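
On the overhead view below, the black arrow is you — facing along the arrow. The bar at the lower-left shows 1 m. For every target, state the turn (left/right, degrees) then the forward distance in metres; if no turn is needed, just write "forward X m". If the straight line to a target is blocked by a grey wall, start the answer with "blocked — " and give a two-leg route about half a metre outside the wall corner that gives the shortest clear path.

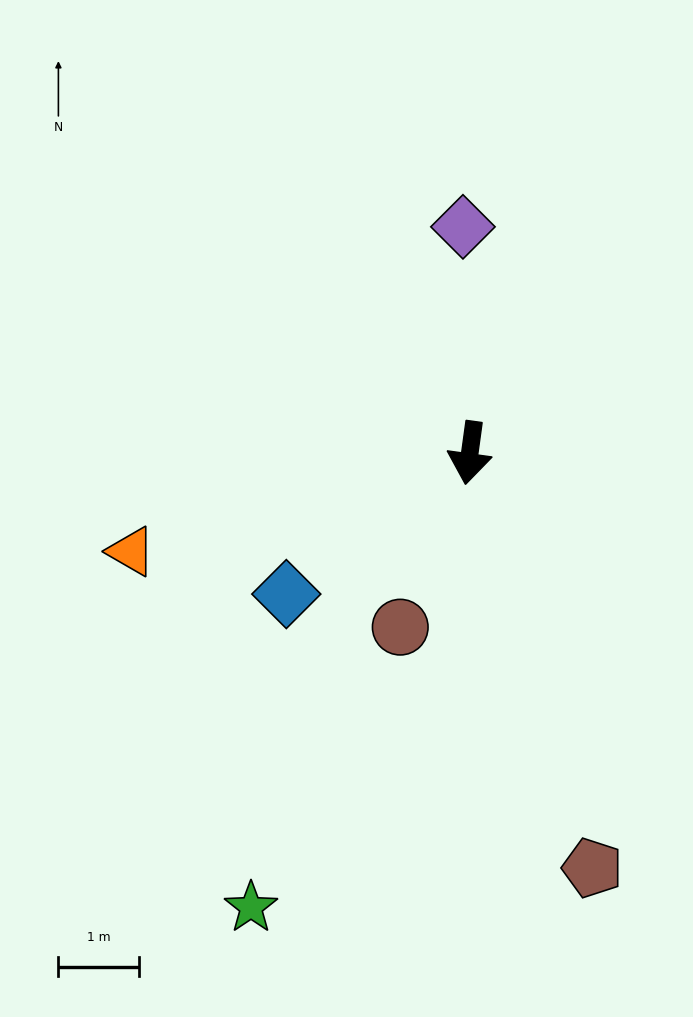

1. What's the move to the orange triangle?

turn right 66°, forward 4.4 m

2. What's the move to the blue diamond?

turn right 45°, forward 2.9 m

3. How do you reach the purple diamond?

turn right 170°, forward 2.8 m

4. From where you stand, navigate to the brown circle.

turn right 14°, forward 2.3 m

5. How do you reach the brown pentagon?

turn left 24°, forward 5.3 m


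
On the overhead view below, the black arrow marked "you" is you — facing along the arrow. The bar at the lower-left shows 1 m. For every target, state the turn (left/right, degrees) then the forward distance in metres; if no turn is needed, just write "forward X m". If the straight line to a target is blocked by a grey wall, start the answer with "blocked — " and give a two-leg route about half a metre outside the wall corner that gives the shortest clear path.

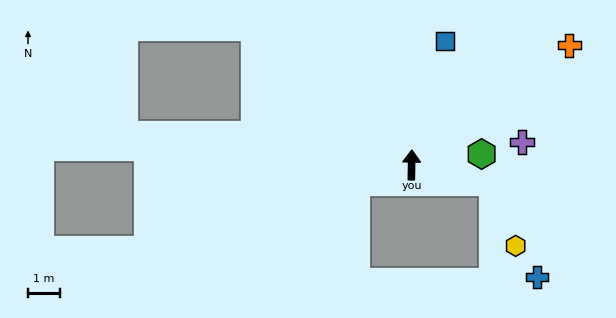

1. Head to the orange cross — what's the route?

turn right 52°, forward 6.2 m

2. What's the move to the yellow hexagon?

blocked — turn right 102°, forward 2.6 m, then turn right 56°, forward 2.1 m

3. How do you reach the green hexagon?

turn right 80°, forward 2.2 m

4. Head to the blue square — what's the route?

turn right 14°, forward 4.0 m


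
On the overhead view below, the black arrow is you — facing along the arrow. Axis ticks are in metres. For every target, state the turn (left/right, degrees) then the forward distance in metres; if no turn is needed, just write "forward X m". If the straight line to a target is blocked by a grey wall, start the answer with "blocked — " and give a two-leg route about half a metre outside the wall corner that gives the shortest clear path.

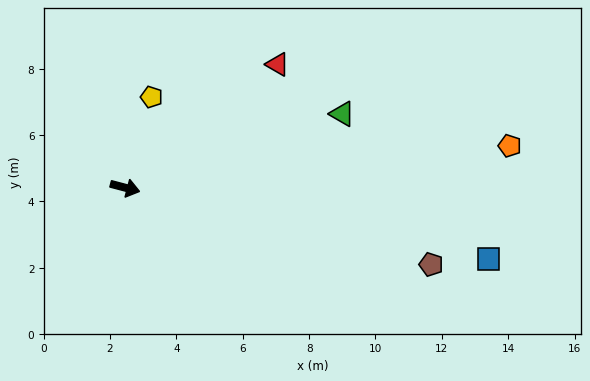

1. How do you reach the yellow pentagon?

turn left 88°, forward 2.8 m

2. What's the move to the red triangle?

turn left 54°, forward 5.9 m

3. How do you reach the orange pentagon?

turn left 21°, forward 11.7 m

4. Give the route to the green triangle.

turn left 34°, forward 6.9 m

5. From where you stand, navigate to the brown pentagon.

forward 9.5 m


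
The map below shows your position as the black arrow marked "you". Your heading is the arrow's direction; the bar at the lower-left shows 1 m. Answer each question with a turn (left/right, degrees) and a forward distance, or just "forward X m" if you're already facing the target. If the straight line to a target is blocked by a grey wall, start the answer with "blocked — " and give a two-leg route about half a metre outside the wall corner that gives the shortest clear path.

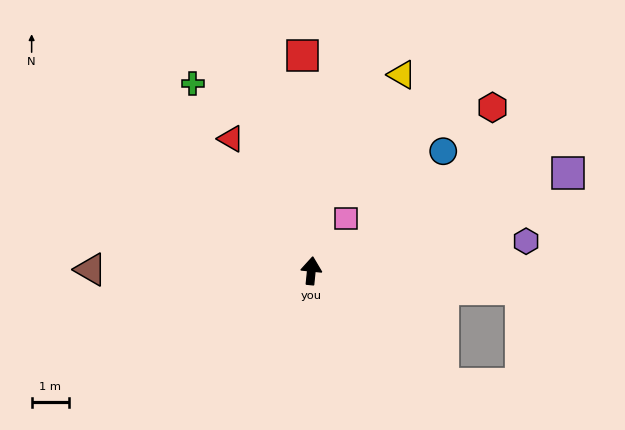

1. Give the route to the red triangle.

turn left 37°, forward 4.1 m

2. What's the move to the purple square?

turn right 63°, forward 7.3 m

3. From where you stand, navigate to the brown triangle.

turn left 95°, forward 5.9 m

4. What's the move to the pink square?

turn right 28°, forward 1.7 m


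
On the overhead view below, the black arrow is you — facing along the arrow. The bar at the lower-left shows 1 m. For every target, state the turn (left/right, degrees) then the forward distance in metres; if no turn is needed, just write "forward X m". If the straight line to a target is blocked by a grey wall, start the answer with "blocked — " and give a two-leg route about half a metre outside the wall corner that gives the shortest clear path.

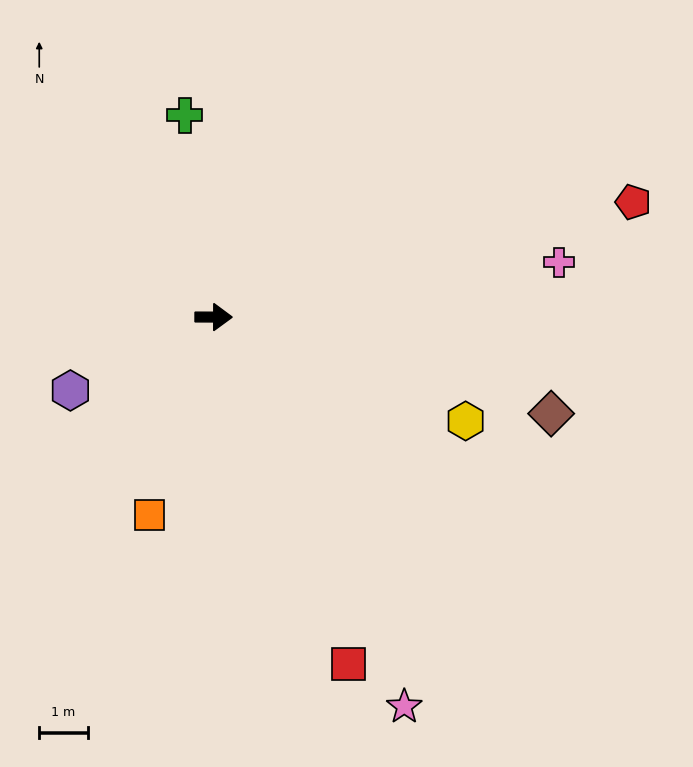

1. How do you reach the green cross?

turn left 98°, forward 4.2 m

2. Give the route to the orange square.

turn right 108°, forward 4.3 m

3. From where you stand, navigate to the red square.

turn right 69°, forward 7.7 m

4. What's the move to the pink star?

turn right 64°, forward 8.9 m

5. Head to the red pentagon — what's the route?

turn left 16°, forward 9.0 m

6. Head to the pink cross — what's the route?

turn left 9°, forward 7.2 m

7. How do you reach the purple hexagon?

turn right 153°, forward 3.3 m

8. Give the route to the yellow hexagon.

turn right 22°, forward 5.6 m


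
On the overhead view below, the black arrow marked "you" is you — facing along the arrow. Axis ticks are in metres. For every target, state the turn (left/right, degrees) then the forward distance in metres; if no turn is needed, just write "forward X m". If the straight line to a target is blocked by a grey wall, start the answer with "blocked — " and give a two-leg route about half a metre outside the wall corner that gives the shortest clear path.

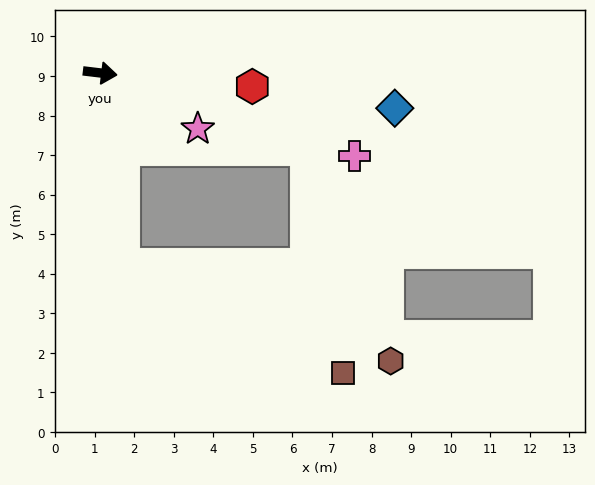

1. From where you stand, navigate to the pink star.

turn right 23°, forward 2.8 m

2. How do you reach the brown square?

blocked — turn right 76°, forward 4.9 m, then turn left 56°, forward 6.2 m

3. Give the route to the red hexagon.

forward 3.9 m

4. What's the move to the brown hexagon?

blocked — turn right 76°, forward 4.9 m, then turn left 63°, forward 7.2 m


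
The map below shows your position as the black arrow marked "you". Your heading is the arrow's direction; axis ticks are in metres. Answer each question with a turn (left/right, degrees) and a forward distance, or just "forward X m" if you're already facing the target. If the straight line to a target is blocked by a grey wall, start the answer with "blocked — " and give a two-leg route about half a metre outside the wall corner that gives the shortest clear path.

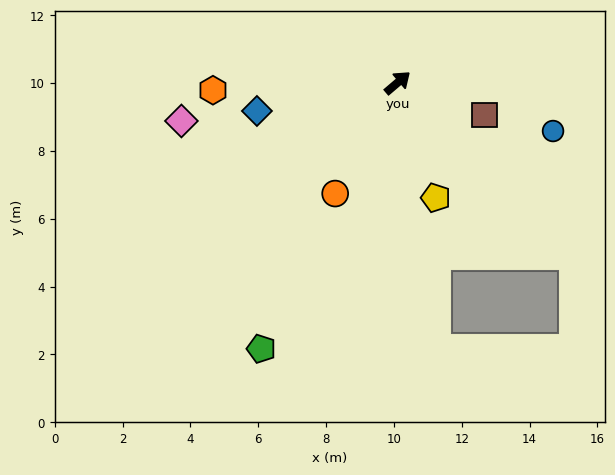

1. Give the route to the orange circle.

turn right 160°, forward 3.8 m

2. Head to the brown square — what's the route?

turn right 61°, forward 2.7 m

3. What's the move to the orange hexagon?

turn left 142°, forward 5.4 m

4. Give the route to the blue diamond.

turn left 151°, forward 4.2 m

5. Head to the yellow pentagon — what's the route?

turn right 112°, forward 3.6 m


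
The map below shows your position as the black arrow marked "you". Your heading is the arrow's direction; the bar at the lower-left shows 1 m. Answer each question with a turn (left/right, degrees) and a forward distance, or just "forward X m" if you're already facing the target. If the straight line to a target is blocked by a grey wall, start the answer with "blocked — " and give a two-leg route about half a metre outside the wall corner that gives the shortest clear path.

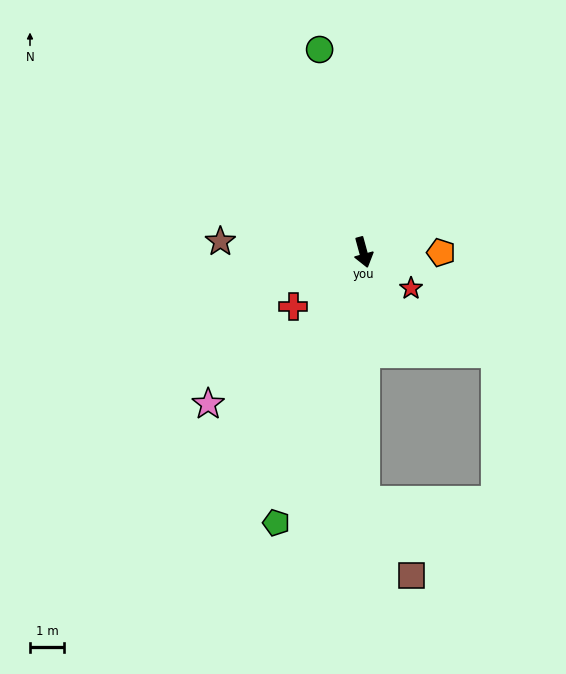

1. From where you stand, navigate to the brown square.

blocked — turn right 15°, forward 7.2 m, then turn left 31°, forward 2.6 m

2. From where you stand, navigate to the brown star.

turn right 110°, forward 4.2 m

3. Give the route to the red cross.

turn right 68°, forward 2.6 m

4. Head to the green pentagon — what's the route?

turn right 33°, forward 8.3 m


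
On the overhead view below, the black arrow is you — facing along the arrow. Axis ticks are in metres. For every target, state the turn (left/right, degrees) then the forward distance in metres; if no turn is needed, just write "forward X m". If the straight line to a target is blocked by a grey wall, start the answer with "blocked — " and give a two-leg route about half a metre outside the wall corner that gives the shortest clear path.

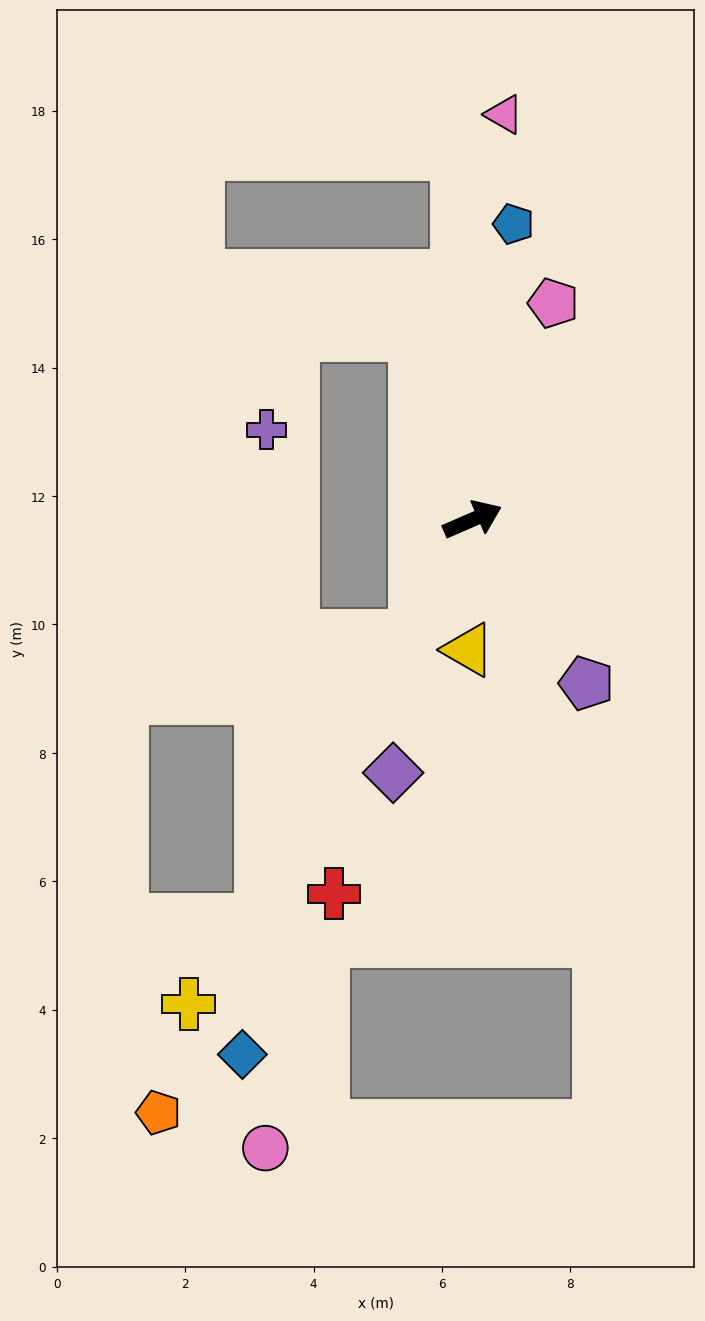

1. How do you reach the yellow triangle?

turn right 115°, forward 2.0 m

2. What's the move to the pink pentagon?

turn left 46°, forward 3.6 m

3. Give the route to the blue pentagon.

turn left 59°, forward 4.6 m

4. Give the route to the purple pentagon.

turn right 79°, forward 3.1 m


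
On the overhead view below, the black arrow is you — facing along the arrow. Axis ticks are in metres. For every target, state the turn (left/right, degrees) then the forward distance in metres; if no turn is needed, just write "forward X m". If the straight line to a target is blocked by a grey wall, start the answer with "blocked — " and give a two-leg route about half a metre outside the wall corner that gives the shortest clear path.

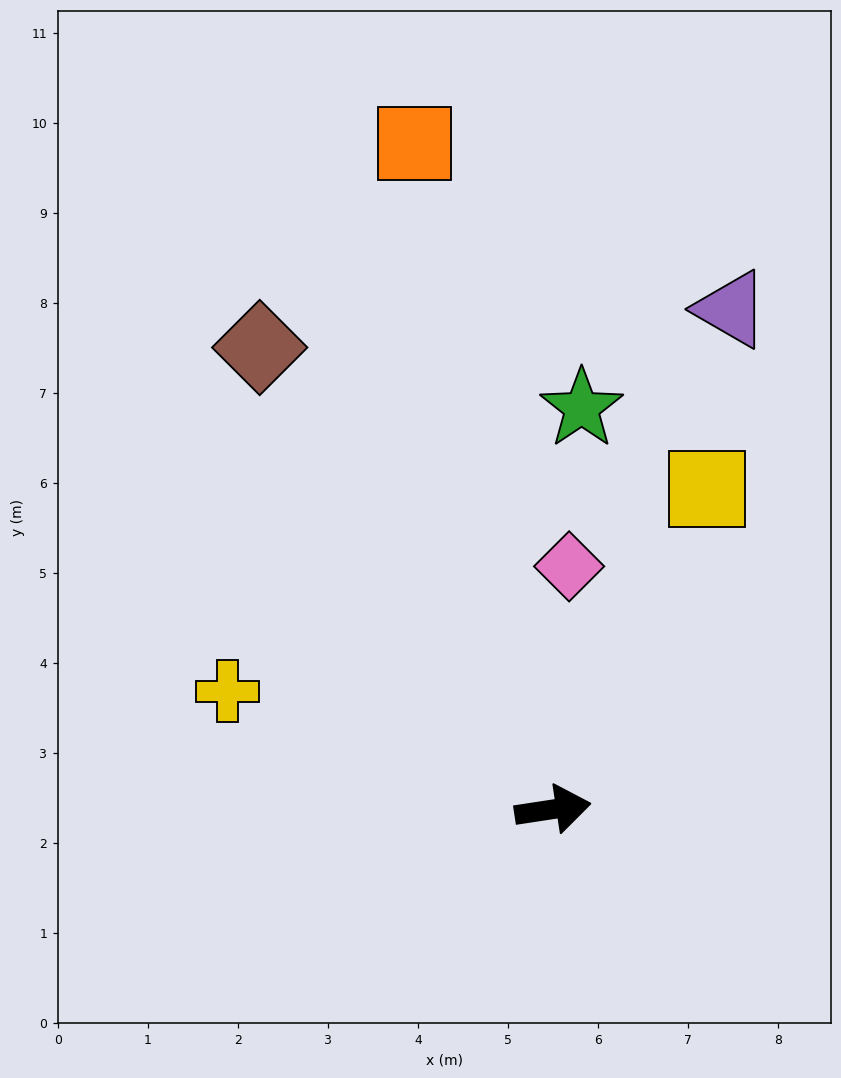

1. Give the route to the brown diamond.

turn left 114°, forward 6.1 m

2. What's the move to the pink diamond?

turn left 78°, forward 2.7 m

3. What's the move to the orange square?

turn left 93°, forward 7.6 m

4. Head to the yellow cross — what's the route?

turn left 151°, forward 3.8 m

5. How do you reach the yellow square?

turn left 56°, forward 4.0 m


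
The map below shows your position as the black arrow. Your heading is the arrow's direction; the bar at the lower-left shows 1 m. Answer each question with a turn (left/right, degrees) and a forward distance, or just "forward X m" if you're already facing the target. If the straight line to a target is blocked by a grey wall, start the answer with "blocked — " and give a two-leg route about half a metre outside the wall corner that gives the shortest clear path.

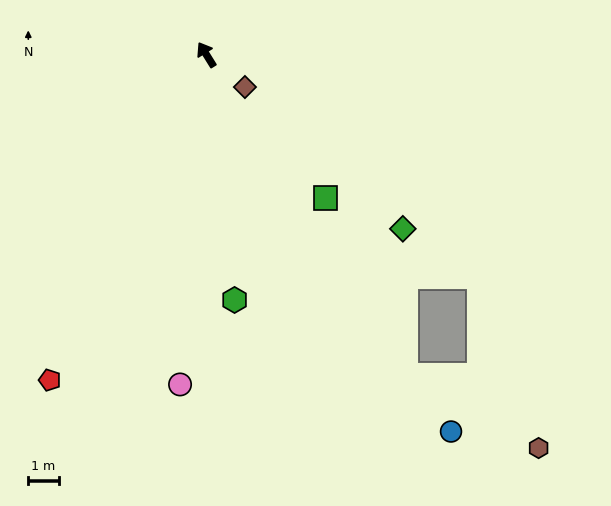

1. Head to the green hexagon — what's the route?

turn left 155°, forward 8.2 m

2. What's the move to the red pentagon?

turn left 122°, forward 11.9 m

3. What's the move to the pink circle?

turn left 144°, forward 10.9 m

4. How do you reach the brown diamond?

turn right 162°, forward 1.7 m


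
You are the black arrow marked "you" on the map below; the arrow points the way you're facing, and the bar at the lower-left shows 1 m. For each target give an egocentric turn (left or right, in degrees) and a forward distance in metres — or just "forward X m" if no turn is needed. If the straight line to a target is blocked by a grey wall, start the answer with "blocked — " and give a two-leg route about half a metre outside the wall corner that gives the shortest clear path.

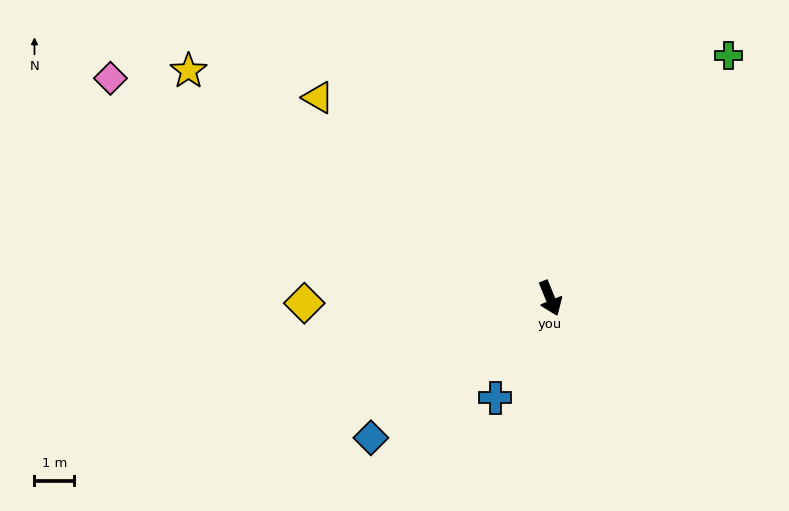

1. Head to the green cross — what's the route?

turn left 122°, forward 7.5 m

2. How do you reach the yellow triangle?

turn right 153°, forward 7.7 m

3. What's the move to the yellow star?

turn right 144°, forward 10.7 m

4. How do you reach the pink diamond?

turn right 139°, forward 12.3 m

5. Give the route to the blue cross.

turn right 51°, forward 2.8 m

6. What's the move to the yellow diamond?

turn right 111°, forward 6.2 m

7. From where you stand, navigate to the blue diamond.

turn right 74°, forward 5.7 m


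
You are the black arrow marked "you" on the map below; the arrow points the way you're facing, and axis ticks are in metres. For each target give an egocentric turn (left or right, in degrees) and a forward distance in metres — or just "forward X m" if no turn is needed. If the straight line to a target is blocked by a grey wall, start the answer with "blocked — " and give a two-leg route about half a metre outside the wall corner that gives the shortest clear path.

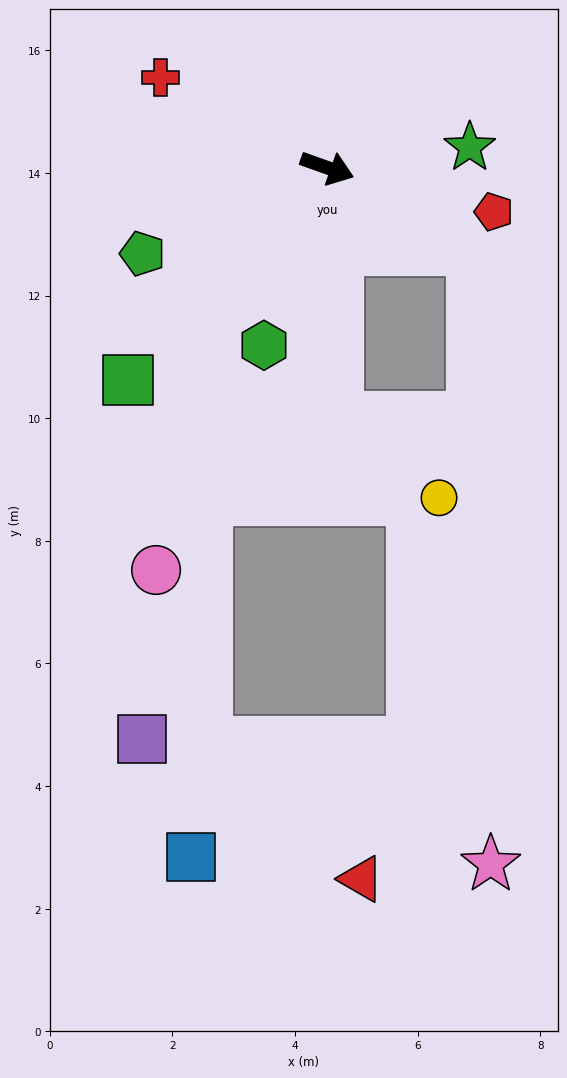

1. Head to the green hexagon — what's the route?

turn right 90°, forward 3.1 m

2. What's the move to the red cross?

turn left 171°, forward 3.1 m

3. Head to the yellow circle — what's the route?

blocked — turn right 68°, forward 4.1 m, then turn left 49°, forward 2.1 m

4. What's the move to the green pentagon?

turn right 135°, forward 3.3 m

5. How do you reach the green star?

turn left 28°, forward 2.3 m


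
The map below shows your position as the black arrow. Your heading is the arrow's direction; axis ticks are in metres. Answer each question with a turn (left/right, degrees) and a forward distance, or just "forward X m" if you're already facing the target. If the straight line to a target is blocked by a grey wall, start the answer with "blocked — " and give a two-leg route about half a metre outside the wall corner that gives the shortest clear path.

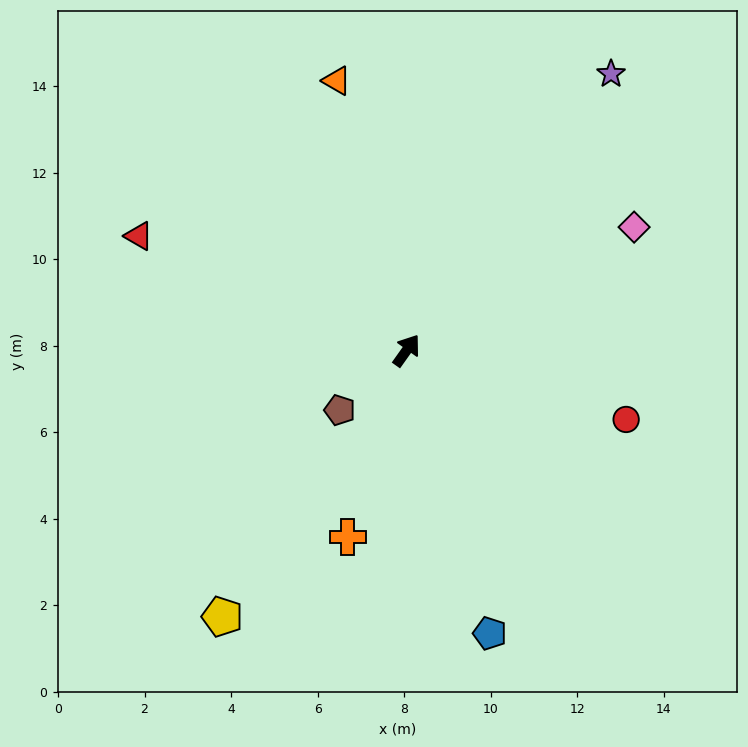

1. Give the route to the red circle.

turn right 72°, forward 5.3 m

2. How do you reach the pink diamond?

turn right 26°, forward 6.0 m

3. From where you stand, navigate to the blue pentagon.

turn right 128°, forward 6.8 m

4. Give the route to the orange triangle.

turn left 50°, forward 6.4 m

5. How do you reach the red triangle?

turn left 102°, forward 6.7 m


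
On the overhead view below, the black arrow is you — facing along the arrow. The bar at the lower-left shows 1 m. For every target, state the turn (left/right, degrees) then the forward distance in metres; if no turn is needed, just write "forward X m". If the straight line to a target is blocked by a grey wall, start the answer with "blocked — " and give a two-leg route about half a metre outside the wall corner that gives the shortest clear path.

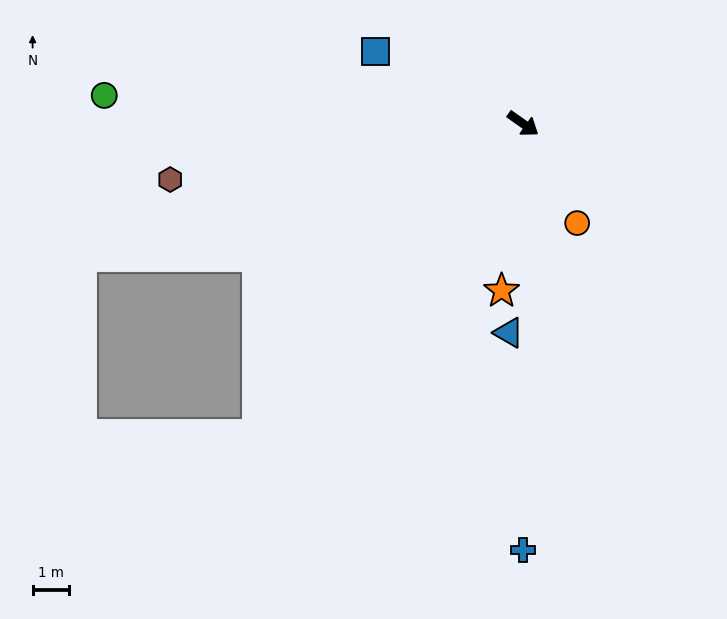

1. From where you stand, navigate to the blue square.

turn right 171°, forward 4.5 m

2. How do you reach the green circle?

turn right 149°, forward 11.6 m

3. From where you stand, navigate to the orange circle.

turn right 26°, forward 3.1 m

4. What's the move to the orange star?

turn right 62°, forward 4.6 m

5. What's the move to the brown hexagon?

turn right 136°, forward 9.8 m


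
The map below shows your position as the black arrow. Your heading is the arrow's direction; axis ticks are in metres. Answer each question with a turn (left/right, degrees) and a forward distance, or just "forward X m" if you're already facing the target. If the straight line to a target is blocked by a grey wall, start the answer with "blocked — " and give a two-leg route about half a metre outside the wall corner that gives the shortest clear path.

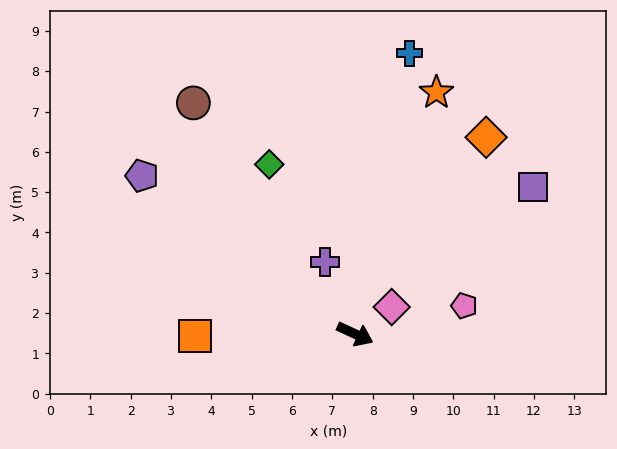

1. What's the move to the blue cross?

turn left 104°, forward 7.1 m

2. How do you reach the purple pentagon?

turn left 168°, forward 6.6 m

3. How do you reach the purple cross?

turn left 138°, forward 1.9 m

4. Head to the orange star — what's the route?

turn left 96°, forward 6.3 m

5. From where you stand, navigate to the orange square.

turn right 154°, forward 4.0 m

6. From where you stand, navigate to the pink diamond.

turn left 61°, forward 1.1 m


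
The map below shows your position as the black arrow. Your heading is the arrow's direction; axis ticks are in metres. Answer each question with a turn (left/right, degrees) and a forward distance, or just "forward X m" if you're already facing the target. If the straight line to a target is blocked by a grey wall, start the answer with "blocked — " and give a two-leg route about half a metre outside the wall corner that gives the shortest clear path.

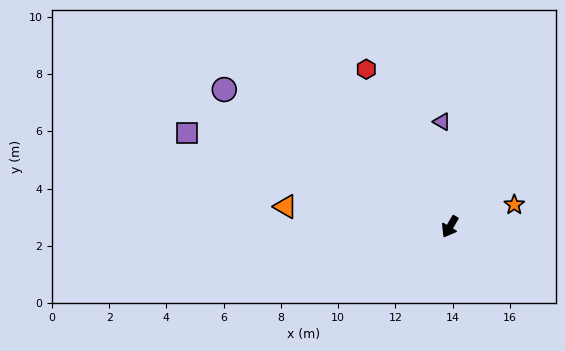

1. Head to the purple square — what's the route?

turn right 79°, forward 9.7 m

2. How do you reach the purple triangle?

turn right 145°, forward 3.7 m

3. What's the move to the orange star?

turn left 139°, forward 2.4 m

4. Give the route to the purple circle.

turn right 91°, forward 9.2 m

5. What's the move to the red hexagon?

turn right 122°, forward 6.2 m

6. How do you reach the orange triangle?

turn right 67°, forward 5.8 m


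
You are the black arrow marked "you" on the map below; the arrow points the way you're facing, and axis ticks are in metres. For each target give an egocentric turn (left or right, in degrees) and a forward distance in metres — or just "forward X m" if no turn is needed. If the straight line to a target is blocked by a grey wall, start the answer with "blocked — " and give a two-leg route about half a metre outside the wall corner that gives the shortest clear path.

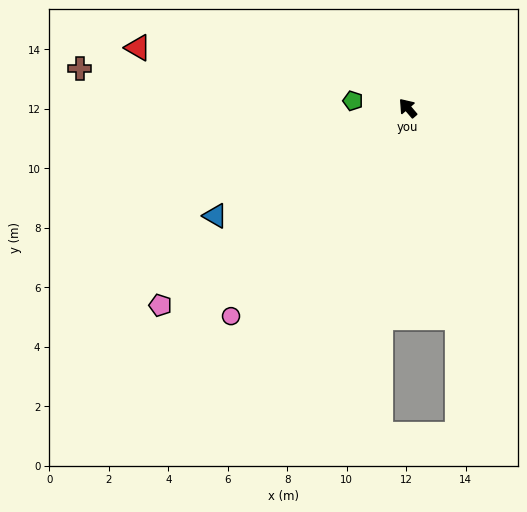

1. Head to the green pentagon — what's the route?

turn left 42°, forward 1.9 m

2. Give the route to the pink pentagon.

turn left 88°, forward 10.6 m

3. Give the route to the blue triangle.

turn left 79°, forward 7.4 m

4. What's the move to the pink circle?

turn left 99°, forward 9.2 m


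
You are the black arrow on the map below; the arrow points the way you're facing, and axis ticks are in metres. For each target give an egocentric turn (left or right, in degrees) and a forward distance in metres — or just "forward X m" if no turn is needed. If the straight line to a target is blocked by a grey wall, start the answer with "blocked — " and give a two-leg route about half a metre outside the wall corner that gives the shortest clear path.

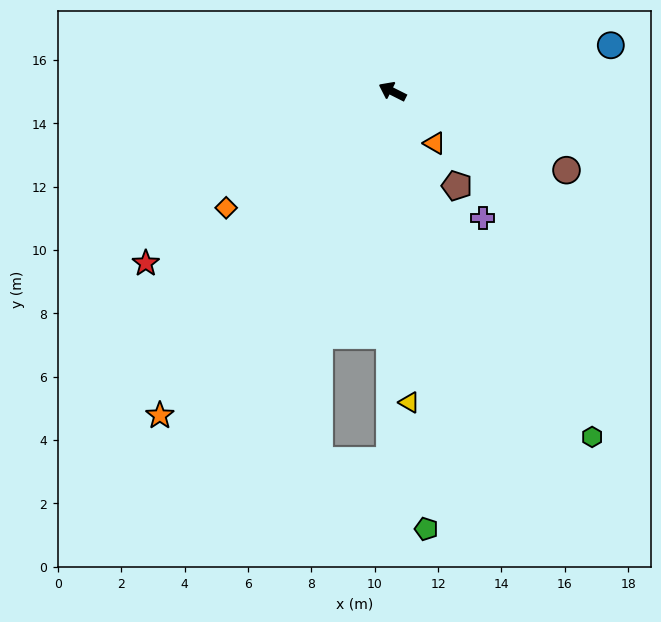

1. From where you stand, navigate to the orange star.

turn left 81°, forward 12.6 m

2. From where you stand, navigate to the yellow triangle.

turn left 120°, forward 9.8 m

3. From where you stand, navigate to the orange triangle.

turn left 156°, forward 2.1 m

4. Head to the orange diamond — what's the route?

turn left 62°, forward 6.4 m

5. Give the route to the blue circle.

turn right 141°, forward 7.0 m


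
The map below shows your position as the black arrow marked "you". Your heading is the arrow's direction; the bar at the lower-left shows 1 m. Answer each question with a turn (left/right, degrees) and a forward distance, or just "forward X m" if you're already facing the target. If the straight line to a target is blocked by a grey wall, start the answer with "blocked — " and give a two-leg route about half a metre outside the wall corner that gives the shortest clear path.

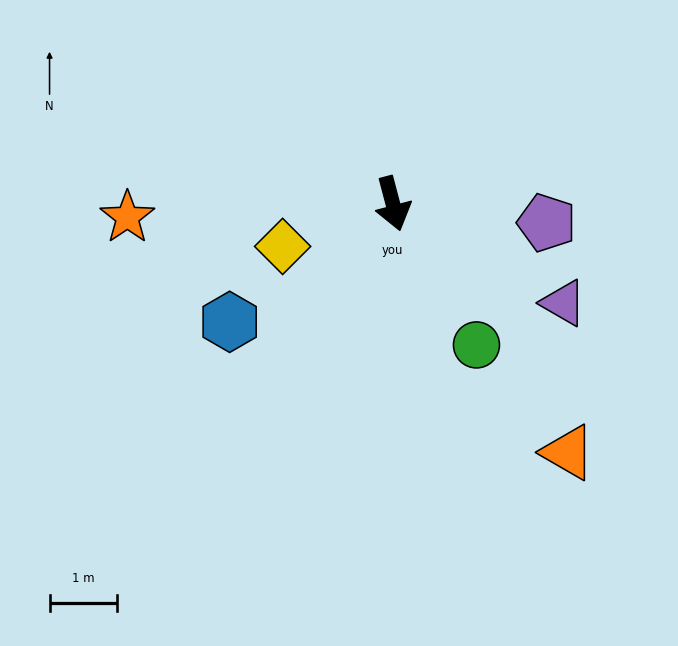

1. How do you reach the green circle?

turn left 16°, forward 2.4 m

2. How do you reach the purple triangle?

turn left 45°, forward 2.9 m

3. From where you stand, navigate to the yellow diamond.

turn right 84°, forward 1.8 m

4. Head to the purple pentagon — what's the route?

turn left 68°, forward 2.3 m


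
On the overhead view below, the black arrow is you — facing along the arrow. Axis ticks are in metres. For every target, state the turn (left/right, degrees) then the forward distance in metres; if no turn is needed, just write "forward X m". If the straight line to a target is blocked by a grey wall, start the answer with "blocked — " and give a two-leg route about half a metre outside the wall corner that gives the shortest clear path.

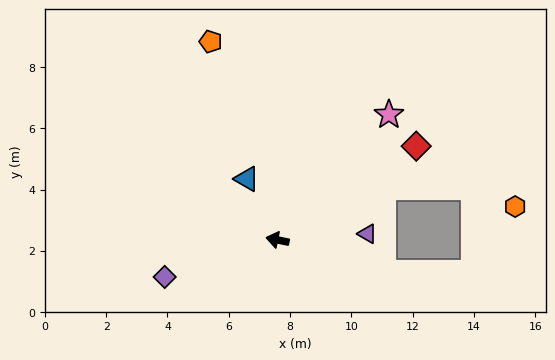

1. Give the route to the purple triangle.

turn right 165°, forward 2.9 m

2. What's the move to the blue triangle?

turn right 52°, forward 2.2 m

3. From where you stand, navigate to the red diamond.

turn right 134°, forward 5.5 m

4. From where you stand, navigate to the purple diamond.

turn left 30°, forward 3.9 m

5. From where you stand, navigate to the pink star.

turn right 120°, forward 5.5 m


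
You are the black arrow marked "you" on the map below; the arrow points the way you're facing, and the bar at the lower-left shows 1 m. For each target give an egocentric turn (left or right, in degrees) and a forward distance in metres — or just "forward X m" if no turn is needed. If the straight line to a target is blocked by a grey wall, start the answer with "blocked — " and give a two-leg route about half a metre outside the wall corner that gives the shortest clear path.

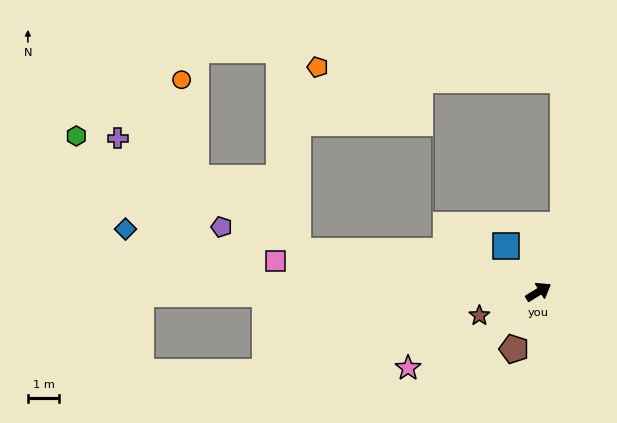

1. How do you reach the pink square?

turn left 142°, forward 8.5 m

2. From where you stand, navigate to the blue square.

turn left 94°, forward 1.8 m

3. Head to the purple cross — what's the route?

blocked — turn left 139°, forward 7.8 m, then turn right 23°, forward 6.8 m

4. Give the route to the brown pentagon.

turn right 145°, forward 2.0 m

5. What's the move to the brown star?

turn left 170°, forward 2.0 m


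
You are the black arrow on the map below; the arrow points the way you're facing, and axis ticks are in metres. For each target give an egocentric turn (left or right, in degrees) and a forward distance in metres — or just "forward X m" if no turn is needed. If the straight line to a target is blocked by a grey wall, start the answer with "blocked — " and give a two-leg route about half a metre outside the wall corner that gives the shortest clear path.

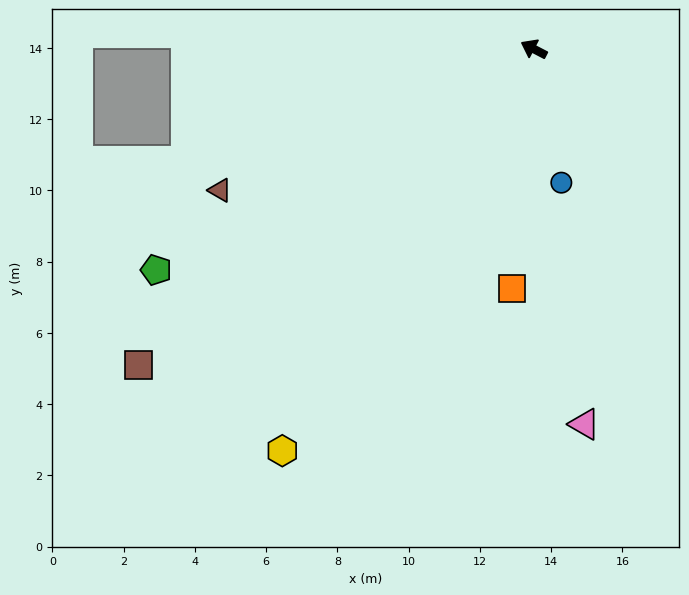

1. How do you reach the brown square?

turn left 66°, forward 14.2 m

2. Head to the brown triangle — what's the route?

turn left 52°, forward 9.7 m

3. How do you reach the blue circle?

turn left 129°, forward 3.8 m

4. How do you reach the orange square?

turn left 112°, forward 6.7 m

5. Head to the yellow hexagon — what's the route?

turn left 85°, forward 13.3 m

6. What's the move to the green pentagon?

turn left 58°, forward 12.3 m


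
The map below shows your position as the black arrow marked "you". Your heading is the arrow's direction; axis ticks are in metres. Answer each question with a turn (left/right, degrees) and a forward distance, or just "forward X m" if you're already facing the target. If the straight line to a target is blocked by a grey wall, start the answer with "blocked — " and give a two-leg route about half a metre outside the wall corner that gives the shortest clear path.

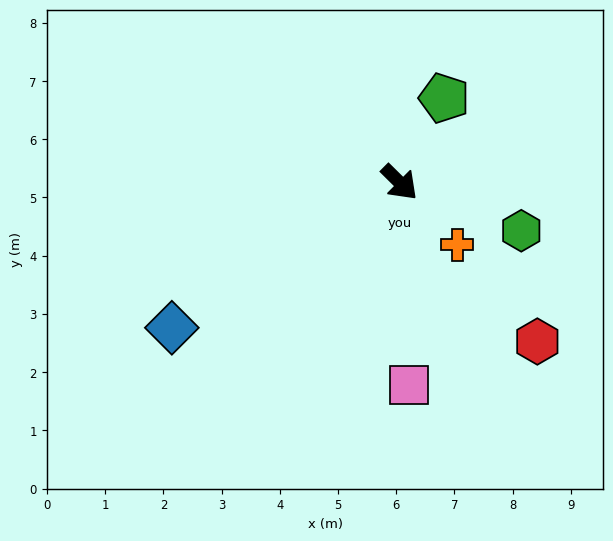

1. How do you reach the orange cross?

turn right 2°, forward 1.5 m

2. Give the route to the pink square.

turn right 43°, forward 3.5 m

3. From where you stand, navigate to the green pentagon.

turn left 107°, forward 1.6 m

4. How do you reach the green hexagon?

turn left 23°, forward 2.2 m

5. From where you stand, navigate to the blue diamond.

turn right 103°, forward 4.6 m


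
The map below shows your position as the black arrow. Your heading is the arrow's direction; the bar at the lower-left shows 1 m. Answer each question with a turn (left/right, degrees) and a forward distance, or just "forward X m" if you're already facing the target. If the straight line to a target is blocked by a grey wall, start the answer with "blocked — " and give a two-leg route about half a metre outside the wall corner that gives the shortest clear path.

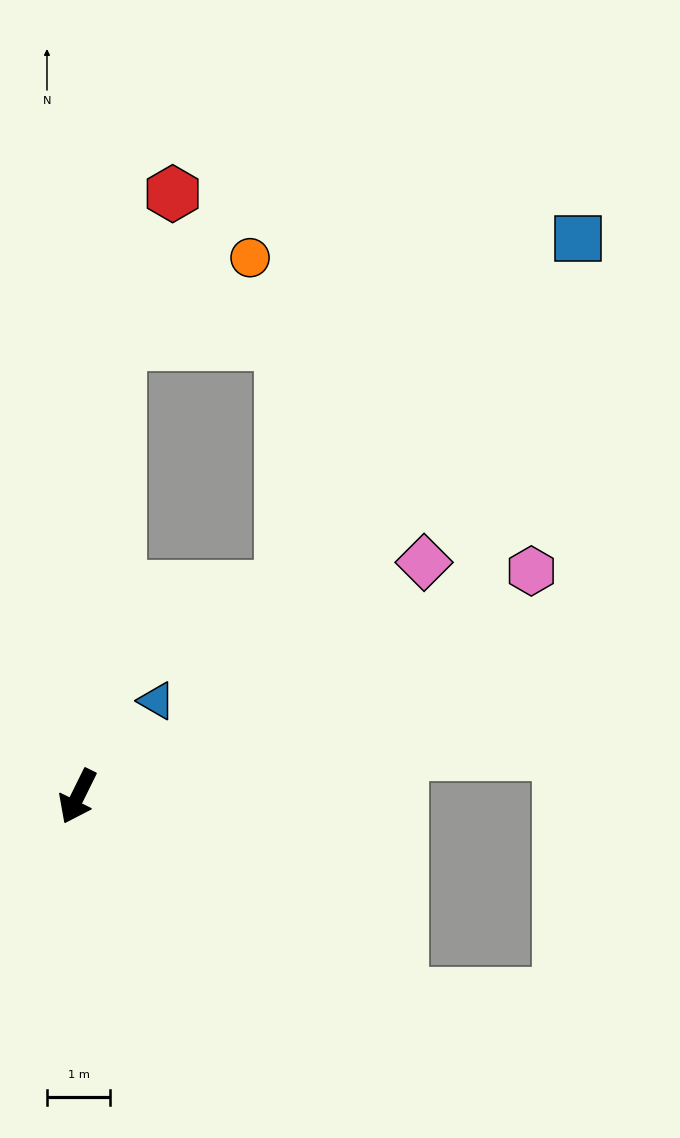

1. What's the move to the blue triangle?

turn left 167°, forward 2.0 m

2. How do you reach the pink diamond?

turn left 150°, forward 6.6 m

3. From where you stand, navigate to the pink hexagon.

turn left 143°, forward 8.0 m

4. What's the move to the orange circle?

blocked — turn right 159°, forward 7.2 m, then turn right 51°, forward 2.5 m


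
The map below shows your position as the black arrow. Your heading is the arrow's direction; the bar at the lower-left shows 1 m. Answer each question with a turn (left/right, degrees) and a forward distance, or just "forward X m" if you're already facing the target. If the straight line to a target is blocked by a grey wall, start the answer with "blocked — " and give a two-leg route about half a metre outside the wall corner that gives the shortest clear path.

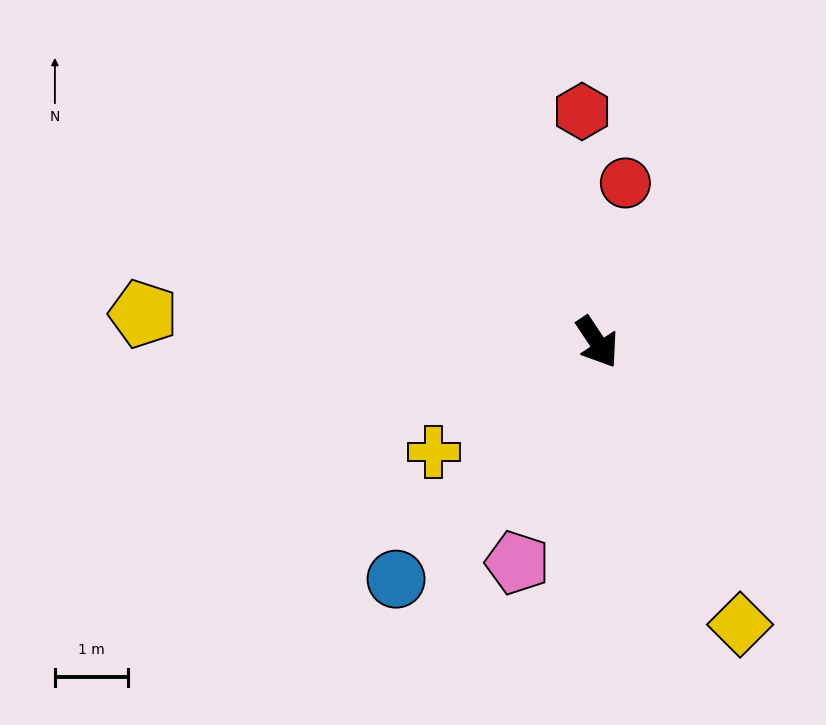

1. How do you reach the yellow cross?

turn right 90°, forward 2.7 m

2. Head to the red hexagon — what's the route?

turn left 150°, forward 3.2 m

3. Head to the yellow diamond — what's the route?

turn right 7°, forward 4.3 m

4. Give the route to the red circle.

turn left 136°, forward 2.2 m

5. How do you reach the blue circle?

turn right 74°, forward 4.3 m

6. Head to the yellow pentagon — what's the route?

turn right 127°, forward 6.2 m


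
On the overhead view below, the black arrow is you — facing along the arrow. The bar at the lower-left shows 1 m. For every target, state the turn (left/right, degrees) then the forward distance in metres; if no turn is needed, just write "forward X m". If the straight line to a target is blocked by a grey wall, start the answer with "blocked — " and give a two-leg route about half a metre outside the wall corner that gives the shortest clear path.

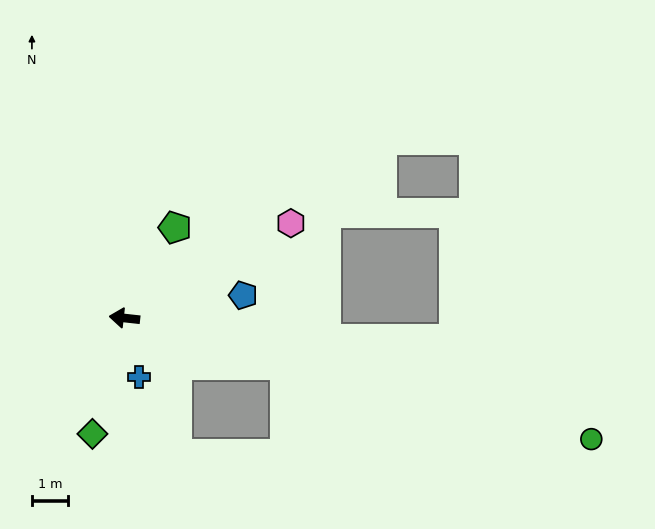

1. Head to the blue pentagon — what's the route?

turn right 163°, forward 3.3 m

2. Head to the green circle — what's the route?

turn left 172°, forward 13.3 m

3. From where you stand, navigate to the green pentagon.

turn right 113°, forward 2.9 m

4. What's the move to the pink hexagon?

turn right 144°, forward 5.3 m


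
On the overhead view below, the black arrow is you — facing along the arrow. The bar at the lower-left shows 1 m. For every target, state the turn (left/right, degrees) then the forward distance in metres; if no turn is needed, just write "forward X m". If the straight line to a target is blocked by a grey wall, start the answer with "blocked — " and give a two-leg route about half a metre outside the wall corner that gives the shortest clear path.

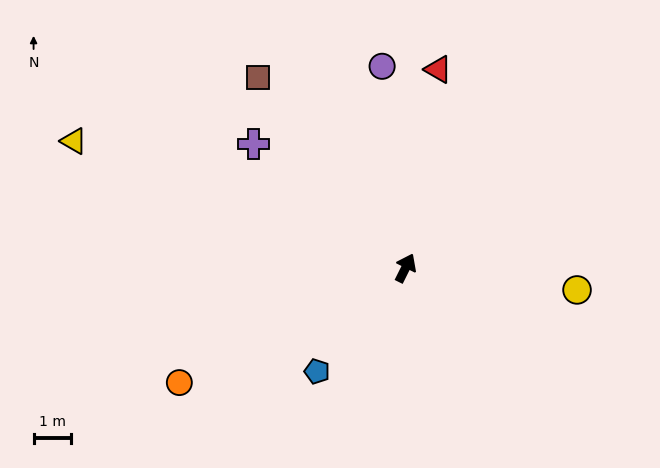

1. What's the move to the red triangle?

turn left 17°, forward 5.4 m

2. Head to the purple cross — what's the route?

turn left 77°, forward 5.3 m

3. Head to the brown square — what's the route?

turn left 64°, forward 6.5 m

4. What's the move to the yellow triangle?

turn left 96°, forward 9.5 m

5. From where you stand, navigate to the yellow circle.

turn right 71°, forward 4.6 m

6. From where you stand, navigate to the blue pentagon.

turn left 166°, forward 3.6 m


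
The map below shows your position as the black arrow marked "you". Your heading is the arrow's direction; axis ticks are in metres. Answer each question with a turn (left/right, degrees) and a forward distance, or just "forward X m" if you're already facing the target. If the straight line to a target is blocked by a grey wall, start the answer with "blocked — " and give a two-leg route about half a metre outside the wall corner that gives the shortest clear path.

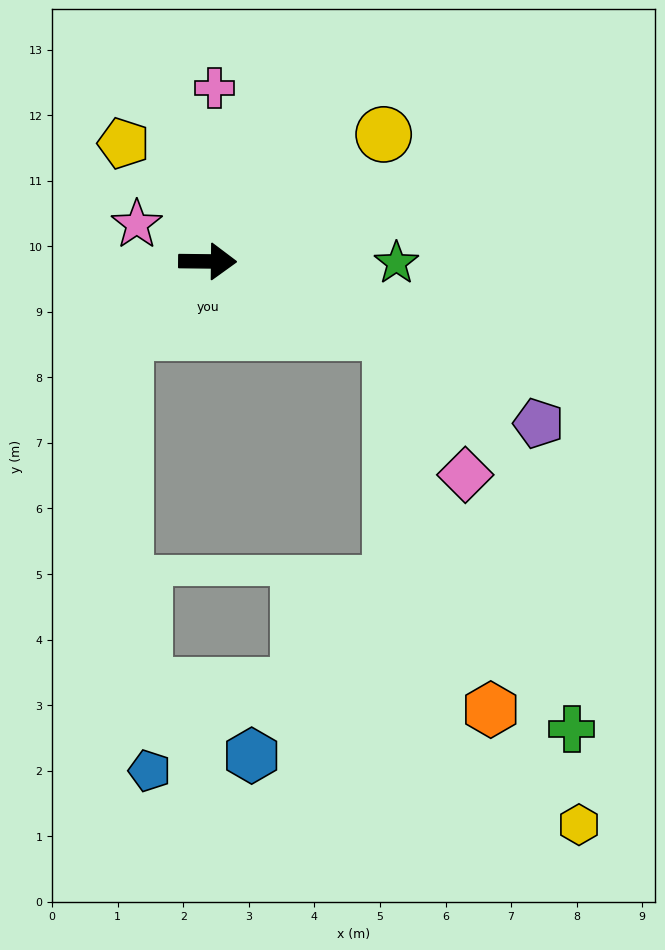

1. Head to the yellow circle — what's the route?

turn left 36°, forward 3.3 m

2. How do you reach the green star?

forward 2.9 m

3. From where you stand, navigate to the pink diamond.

blocked — turn right 21°, forward 3.0 m, then turn right 41°, forward 2.4 m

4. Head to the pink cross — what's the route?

turn left 88°, forward 2.6 m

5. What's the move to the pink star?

turn left 153°, forward 1.2 m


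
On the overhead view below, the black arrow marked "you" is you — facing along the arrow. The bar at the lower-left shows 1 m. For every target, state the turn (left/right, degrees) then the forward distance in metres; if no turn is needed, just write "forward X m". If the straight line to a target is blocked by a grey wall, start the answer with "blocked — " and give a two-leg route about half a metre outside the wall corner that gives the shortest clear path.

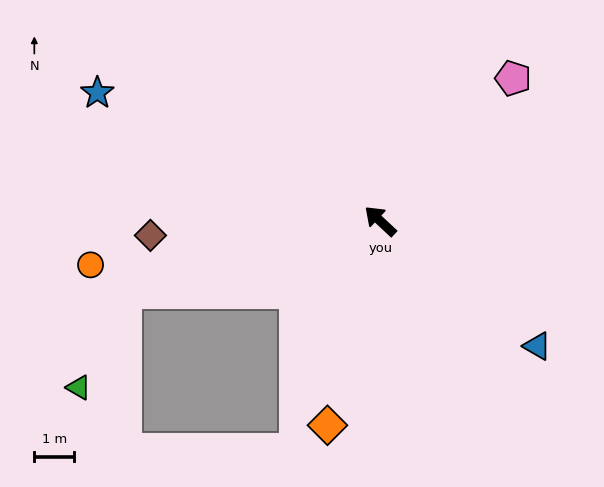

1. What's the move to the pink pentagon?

turn right 90°, forward 4.9 m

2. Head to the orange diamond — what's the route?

turn left 119°, forward 5.3 m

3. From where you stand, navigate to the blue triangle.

turn right 175°, forward 5.0 m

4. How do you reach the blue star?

turn left 19°, forward 7.8 m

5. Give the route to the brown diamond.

turn left 47°, forward 5.8 m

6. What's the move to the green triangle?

blocked — turn left 59°, forward 6.6 m, then turn left 48°, forward 2.7 m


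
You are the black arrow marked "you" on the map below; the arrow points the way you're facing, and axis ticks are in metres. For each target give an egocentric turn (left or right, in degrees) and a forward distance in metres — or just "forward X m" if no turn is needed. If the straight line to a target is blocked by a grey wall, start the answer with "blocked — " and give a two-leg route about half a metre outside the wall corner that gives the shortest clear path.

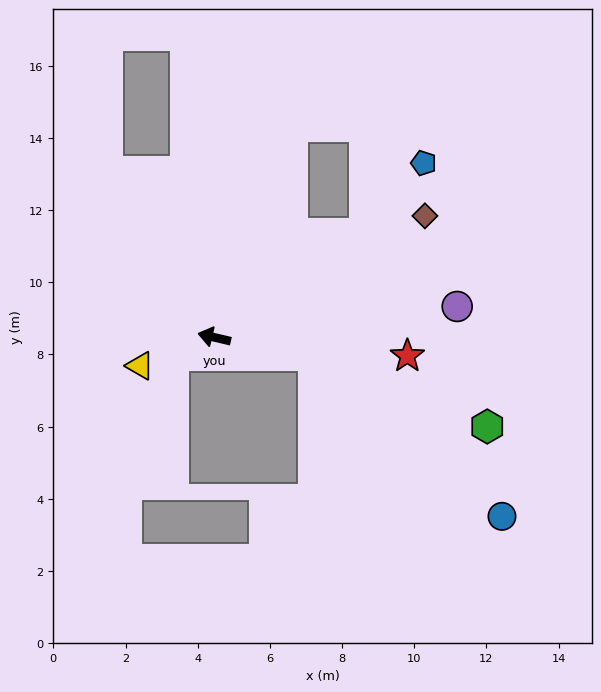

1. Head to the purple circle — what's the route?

turn right 159°, forward 6.8 m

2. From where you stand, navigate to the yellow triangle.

turn left 34°, forward 2.2 m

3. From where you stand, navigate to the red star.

turn right 172°, forward 5.4 m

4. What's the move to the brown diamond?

turn right 137°, forward 6.7 m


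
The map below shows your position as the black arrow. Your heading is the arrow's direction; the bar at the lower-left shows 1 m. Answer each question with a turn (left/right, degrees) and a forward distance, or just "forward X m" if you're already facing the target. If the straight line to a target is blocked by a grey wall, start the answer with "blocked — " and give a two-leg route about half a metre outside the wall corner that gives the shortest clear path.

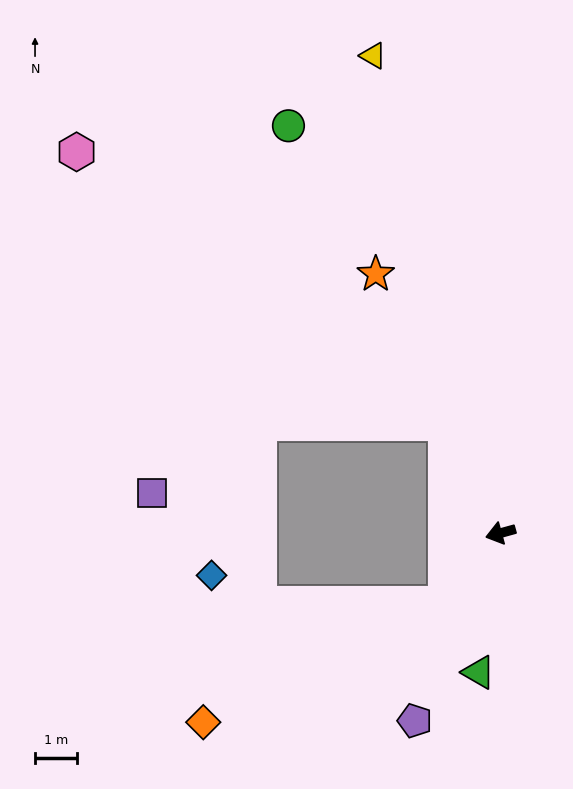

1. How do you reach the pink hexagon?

blocked — turn right 79°, forward 2.9 m, then turn left 27°, forward 11.0 m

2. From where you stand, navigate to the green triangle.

turn left 66°, forward 3.4 m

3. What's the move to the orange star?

turn right 80°, forward 6.9 m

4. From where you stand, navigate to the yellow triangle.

turn right 90°, forward 11.9 m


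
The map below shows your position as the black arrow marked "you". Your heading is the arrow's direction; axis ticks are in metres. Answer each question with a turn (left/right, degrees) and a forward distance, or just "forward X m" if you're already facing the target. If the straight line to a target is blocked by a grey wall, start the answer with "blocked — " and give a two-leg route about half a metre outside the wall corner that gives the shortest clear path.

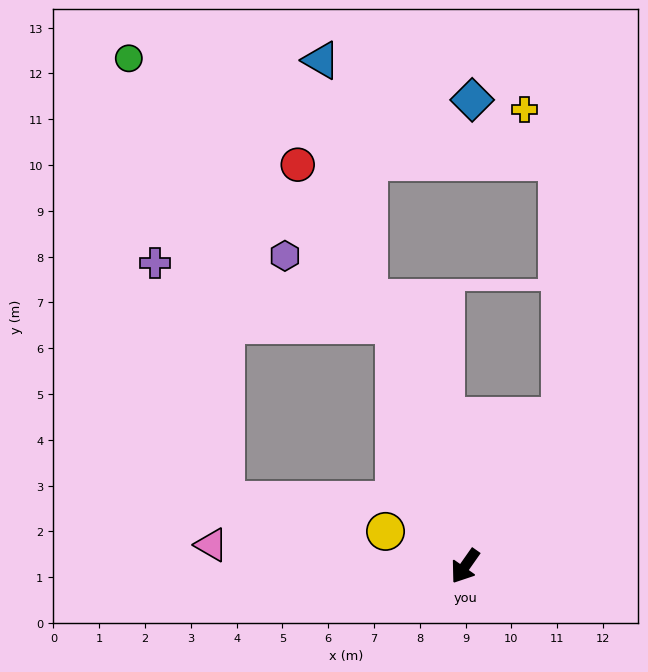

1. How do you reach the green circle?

blocked — turn right 129°, forward 5.5 m, then turn left 29°, forward 8.2 m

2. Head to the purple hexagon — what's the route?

blocked — turn right 129°, forward 5.5 m, then turn left 42°, forward 2.8 m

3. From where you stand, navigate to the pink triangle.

turn right 60°, forward 5.6 m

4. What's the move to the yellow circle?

turn right 79°, forward 1.9 m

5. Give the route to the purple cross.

blocked — turn right 129°, forward 5.5 m, then turn left 60°, forward 5.4 m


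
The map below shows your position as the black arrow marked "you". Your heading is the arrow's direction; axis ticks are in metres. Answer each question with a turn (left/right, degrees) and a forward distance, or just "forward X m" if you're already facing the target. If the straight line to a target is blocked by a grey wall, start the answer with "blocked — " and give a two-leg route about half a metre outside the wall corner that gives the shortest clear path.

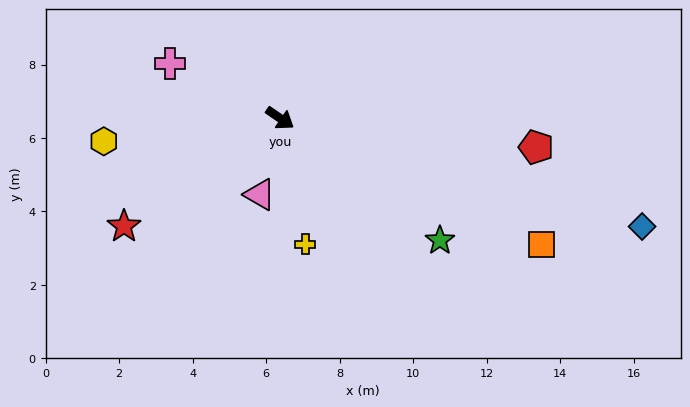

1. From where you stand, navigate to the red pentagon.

turn left 28°, forward 7.0 m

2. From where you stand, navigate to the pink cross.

turn right 172°, forward 3.3 m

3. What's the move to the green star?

turn right 3°, forward 5.5 m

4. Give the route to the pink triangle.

turn right 71°, forward 2.1 m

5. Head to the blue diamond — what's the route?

turn left 18°, forward 10.3 m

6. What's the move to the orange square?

turn left 8°, forward 7.9 m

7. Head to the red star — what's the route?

turn right 111°, forward 5.2 m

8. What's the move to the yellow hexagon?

turn right 138°, forward 4.8 m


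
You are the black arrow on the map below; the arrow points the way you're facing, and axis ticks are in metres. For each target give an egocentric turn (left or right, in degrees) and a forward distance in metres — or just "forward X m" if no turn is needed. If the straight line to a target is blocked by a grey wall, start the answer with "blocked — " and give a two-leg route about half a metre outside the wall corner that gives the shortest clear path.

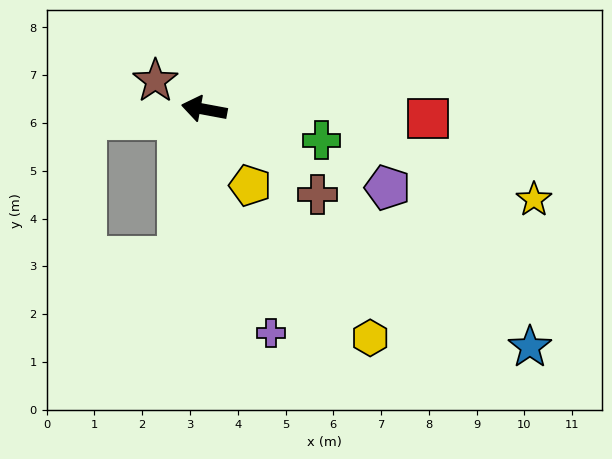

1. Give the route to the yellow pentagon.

turn left 132°, forward 1.9 m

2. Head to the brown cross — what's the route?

turn left 154°, forward 3.0 m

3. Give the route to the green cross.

turn left 176°, forward 2.5 m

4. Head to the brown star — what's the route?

turn right 20°, forward 1.2 m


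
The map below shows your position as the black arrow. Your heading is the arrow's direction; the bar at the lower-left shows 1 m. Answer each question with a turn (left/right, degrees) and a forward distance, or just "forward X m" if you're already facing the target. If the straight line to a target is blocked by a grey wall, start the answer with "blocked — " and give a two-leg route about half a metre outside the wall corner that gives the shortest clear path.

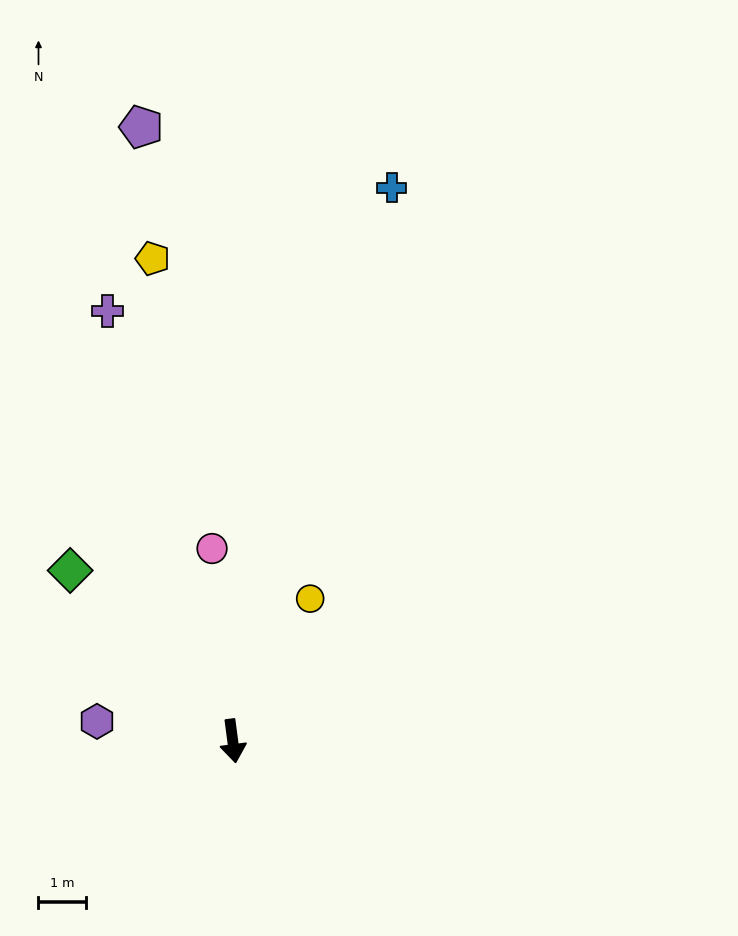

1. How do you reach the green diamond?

turn right 144°, forward 5.0 m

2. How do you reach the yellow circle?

turn left 144°, forward 3.4 m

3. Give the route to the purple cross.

turn right 171°, forward 9.5 m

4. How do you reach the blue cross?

turn left 156°, forward 12.2 m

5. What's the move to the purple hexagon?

turn right 106°, forward 2.9 m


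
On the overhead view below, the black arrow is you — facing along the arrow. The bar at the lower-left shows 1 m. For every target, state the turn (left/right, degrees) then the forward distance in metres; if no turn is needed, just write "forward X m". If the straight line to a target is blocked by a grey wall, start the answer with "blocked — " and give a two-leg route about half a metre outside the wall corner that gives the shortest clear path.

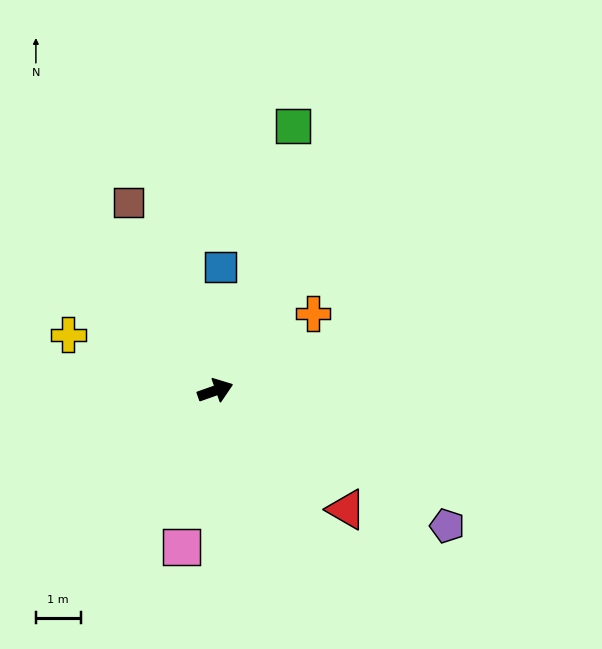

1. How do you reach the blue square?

turn left 68°, forward 2.8 m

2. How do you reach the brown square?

turn left 95°, forward 4.6 m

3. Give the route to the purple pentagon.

turn right 50°, forward 6.0 m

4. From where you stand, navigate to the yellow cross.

turn left 140°, forward 3.5 m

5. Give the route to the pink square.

turn right 122°, forward 3.6 m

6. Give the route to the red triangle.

turn right 62°, forward 3.9 m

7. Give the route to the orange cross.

turn left 19°, forward 2.8 m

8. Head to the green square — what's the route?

turn left 54°, forward 6.1 m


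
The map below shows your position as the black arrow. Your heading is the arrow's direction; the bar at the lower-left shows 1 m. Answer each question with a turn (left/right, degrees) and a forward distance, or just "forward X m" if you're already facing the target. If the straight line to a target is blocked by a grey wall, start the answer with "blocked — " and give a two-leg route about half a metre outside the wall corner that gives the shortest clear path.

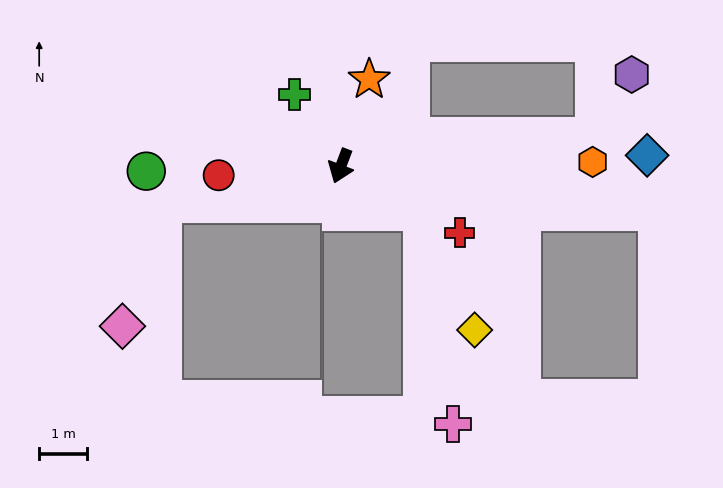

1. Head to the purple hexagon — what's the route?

blocked — turn left 117°, forward 5.3 m, then turn left 54°, forward 1.5 m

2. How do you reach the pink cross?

blocked — turn left 82°, forward 2.0 m, then turn right 54°, forward 4.5 m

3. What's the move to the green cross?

turn right 126°, forward 1.8 m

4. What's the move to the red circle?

turn right 65°, forward 2.5 m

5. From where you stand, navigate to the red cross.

turn left 81°, forward 2.8 m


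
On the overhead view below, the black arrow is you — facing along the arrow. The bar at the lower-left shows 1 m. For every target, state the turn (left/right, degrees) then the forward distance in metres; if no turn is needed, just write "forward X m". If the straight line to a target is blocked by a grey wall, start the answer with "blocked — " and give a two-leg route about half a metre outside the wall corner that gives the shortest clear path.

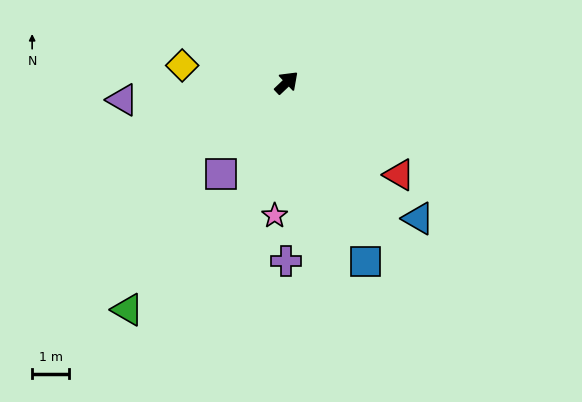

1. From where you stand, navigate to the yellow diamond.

turn left 127°, forward 2.9 m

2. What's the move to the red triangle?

turn right 83°, forward 3.9 m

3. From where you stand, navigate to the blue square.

turn right 110°, forward 5.3 m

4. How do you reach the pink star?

turn right 139°, forward 3.6 m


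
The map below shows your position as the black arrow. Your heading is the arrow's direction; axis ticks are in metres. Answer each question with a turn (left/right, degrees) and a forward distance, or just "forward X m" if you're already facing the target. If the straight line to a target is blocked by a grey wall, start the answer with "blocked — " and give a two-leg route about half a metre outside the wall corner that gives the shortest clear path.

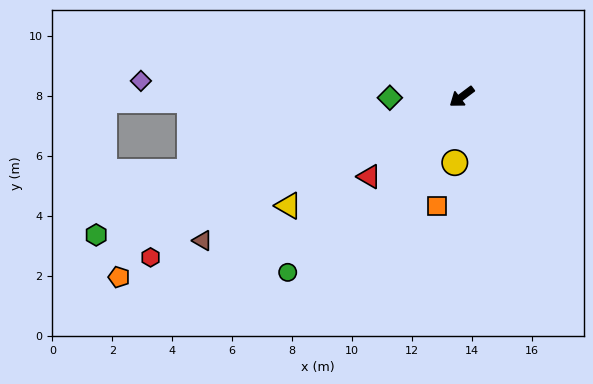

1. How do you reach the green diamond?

turn right 36°, forward 2.4 m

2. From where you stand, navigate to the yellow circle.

turn left 47°, forward 2.2 m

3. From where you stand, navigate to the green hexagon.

turn right 16°, forward 13.0 m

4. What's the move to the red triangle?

turn left 4°, forward 4.1 m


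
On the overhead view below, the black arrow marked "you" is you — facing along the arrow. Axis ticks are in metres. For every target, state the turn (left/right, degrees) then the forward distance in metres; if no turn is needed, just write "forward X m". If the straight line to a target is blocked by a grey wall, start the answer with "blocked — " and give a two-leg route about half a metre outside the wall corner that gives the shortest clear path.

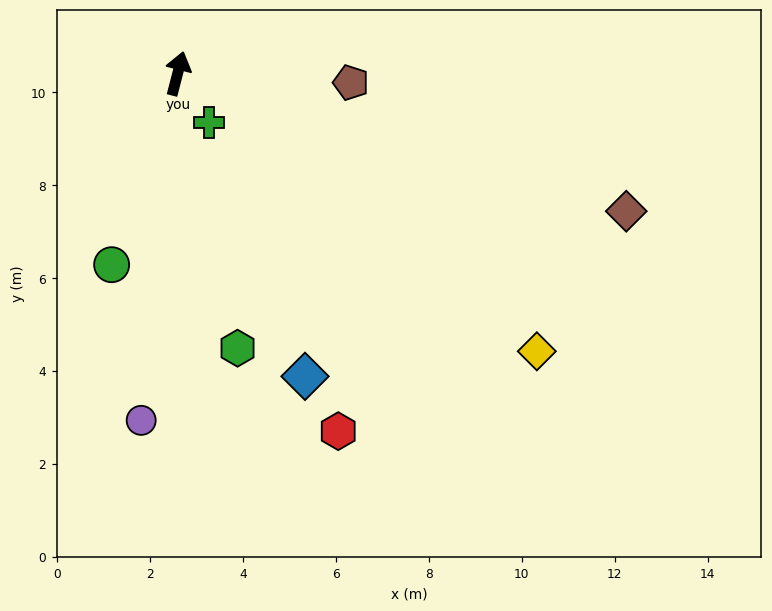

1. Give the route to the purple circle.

turn right 172°, forward 7.5 m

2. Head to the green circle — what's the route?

turn left 175°, forward 4.4 m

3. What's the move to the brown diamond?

turn right 93°, forward 10.1 m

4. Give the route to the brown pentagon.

turn right 79°, forward 3.7 m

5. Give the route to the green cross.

turn right 133°, forward 1.3 m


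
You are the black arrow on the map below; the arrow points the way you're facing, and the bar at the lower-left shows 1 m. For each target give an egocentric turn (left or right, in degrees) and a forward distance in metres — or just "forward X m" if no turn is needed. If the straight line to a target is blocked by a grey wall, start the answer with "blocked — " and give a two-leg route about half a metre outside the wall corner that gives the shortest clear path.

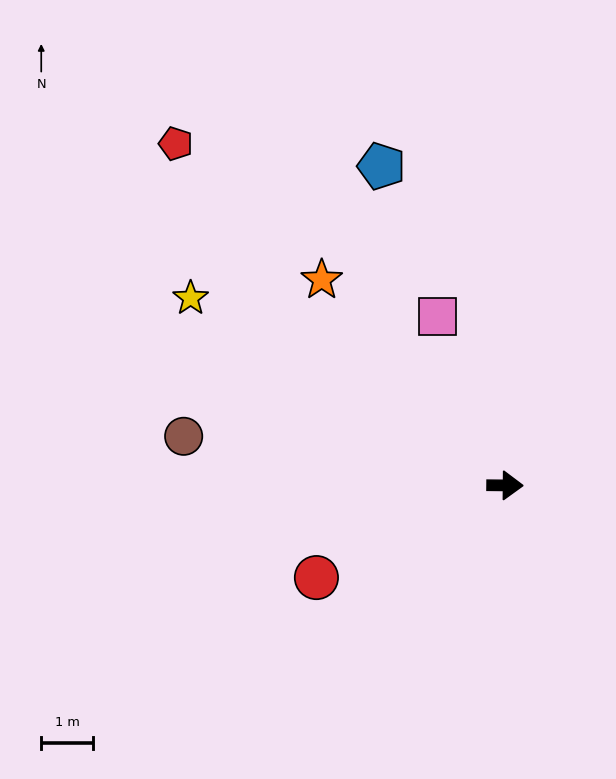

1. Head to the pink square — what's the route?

turn left 112°, forward 3.5 m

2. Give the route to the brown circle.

turn left 172°, forward 6.3 m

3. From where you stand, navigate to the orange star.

turn left 132°, forward 5.3 m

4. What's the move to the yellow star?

turn left 150°, forward 7.1 m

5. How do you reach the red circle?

turn right 153°, forward 4.1 m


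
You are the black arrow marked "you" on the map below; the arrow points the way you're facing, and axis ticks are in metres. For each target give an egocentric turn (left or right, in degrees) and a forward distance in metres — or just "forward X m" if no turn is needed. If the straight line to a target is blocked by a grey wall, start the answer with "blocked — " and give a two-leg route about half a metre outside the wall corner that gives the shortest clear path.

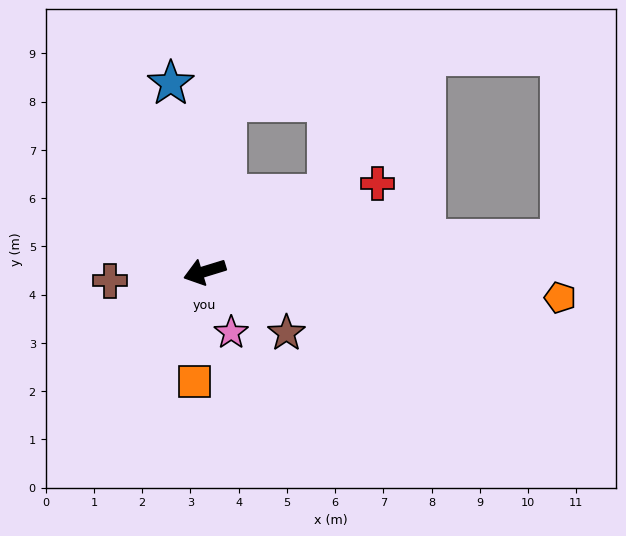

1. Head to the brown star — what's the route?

turn left 126°, forward 2.1 m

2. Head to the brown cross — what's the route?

turn right 12°, forward 2.0 m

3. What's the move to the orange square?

turn left 67°, forward 2.3 m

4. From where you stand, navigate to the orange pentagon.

turn left 159°, forward 7.4 m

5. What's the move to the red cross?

turn right 170°, forward 4.0 m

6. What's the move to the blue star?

turn right 97°, forward 4.0 m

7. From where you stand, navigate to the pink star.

turn left 96°, forward 1.4 m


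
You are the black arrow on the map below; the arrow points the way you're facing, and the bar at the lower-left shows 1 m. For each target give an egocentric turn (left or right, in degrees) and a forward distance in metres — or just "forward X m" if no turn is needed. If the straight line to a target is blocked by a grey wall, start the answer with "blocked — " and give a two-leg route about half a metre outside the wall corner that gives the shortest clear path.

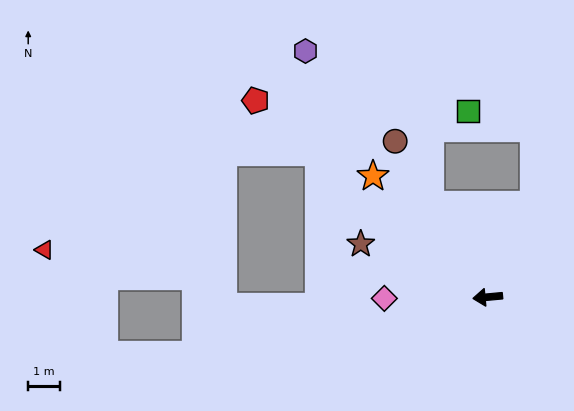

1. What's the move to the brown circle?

turn right 65°, forward 5.6 m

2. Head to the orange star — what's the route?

turn right 52°, forward 5.2 m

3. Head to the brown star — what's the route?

turn right 28°, forward 4.3 m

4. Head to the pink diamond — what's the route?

turn right 5°, forward 3.2 m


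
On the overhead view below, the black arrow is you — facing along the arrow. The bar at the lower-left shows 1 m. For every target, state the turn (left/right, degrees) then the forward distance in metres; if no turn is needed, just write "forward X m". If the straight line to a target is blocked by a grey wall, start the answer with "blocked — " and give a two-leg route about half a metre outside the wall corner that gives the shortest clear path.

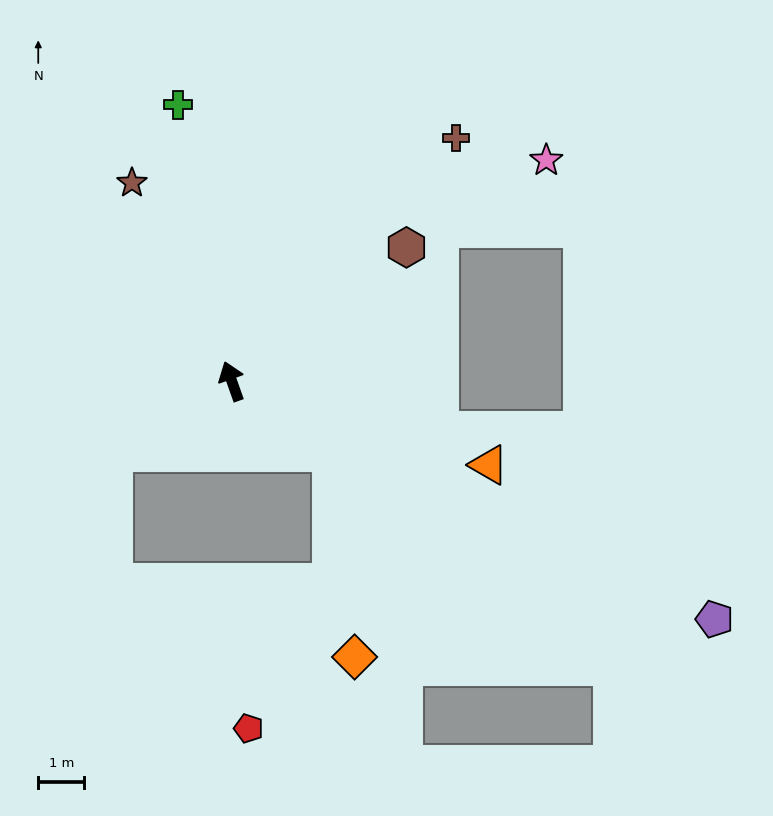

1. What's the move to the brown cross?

turn right 62°, forward 7.2 m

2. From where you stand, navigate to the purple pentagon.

turn right 136°, forward 11.7 m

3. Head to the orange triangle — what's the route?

turn right 128°, forward 5.9 m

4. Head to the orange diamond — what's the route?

blocked — turn right 145°, forward 2.7 m, then turn right 48°, forward 4.5 m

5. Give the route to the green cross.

turn right 9°, forward 6.1 m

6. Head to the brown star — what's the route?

turn left 7°, forward 4.8 m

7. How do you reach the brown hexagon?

turn right 72°, forward 4.8 m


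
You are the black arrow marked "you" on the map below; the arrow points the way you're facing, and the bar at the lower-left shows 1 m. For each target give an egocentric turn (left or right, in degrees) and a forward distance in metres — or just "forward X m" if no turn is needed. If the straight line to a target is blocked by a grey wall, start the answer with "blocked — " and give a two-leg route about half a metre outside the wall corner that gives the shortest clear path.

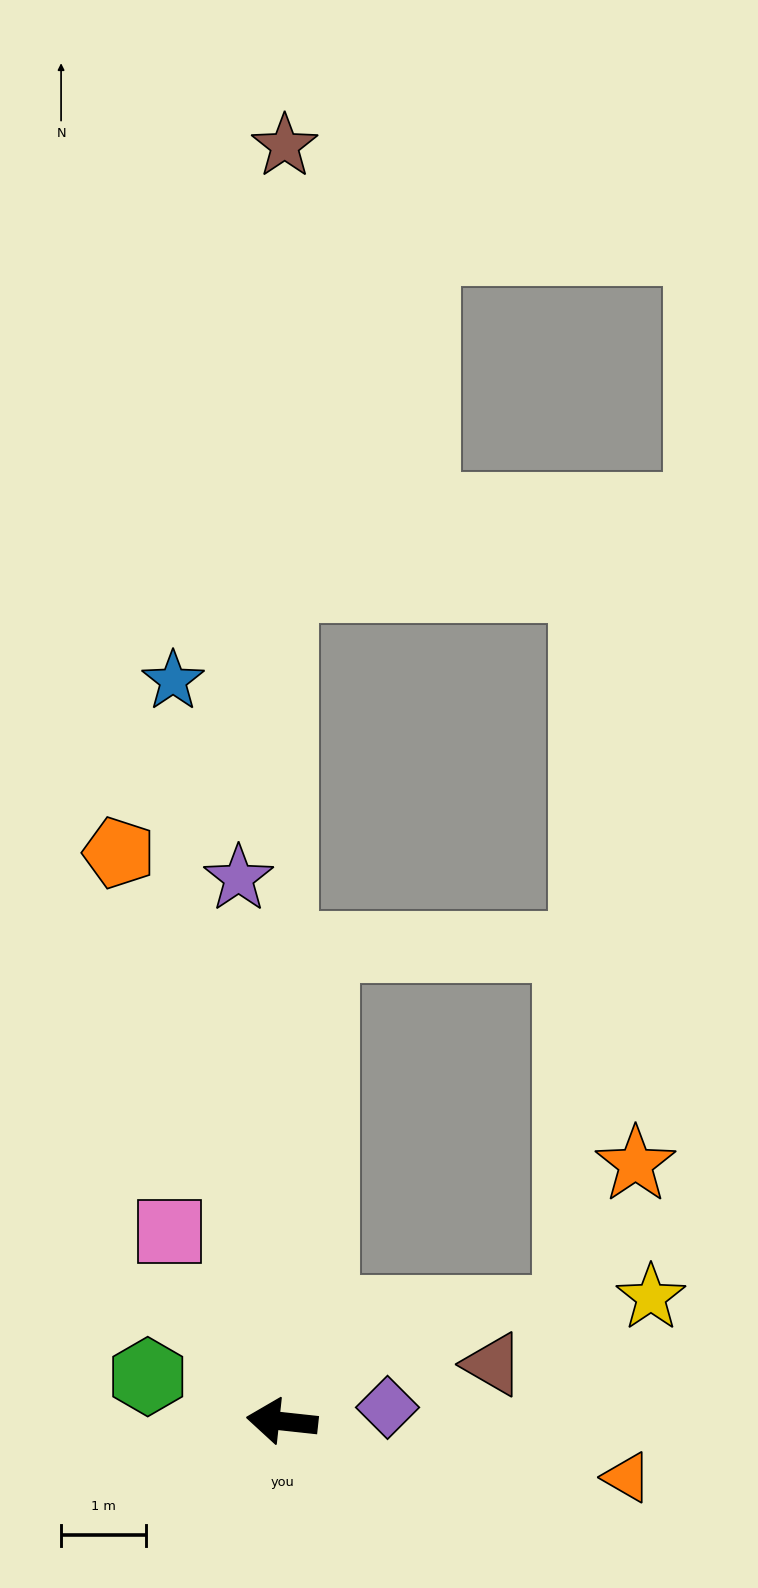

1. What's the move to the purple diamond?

turn right 166°, forward 1.3 m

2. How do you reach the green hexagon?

turn right 12°, forward 1.7 m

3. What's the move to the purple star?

turn right 79°, forward 6.4 m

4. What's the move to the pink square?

turn right 53°, forward 2.6 m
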